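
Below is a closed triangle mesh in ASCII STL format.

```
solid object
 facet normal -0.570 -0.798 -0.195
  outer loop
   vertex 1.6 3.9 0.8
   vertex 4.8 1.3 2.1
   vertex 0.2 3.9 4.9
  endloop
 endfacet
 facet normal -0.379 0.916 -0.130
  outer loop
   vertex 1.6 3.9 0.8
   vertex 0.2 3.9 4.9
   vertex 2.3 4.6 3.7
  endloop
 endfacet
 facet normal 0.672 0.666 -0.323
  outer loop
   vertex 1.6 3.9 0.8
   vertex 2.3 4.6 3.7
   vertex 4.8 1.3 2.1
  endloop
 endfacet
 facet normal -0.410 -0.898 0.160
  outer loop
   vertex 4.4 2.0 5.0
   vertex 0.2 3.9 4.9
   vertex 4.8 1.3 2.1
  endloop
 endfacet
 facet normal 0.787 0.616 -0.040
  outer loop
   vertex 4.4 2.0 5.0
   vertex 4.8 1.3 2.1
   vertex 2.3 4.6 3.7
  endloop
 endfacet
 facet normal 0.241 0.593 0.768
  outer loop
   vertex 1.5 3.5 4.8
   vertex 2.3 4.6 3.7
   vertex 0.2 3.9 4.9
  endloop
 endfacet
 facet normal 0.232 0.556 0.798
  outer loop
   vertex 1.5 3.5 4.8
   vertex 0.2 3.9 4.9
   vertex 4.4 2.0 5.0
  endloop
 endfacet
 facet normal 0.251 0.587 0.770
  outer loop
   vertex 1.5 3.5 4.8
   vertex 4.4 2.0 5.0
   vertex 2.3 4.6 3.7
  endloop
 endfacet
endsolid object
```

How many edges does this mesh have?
12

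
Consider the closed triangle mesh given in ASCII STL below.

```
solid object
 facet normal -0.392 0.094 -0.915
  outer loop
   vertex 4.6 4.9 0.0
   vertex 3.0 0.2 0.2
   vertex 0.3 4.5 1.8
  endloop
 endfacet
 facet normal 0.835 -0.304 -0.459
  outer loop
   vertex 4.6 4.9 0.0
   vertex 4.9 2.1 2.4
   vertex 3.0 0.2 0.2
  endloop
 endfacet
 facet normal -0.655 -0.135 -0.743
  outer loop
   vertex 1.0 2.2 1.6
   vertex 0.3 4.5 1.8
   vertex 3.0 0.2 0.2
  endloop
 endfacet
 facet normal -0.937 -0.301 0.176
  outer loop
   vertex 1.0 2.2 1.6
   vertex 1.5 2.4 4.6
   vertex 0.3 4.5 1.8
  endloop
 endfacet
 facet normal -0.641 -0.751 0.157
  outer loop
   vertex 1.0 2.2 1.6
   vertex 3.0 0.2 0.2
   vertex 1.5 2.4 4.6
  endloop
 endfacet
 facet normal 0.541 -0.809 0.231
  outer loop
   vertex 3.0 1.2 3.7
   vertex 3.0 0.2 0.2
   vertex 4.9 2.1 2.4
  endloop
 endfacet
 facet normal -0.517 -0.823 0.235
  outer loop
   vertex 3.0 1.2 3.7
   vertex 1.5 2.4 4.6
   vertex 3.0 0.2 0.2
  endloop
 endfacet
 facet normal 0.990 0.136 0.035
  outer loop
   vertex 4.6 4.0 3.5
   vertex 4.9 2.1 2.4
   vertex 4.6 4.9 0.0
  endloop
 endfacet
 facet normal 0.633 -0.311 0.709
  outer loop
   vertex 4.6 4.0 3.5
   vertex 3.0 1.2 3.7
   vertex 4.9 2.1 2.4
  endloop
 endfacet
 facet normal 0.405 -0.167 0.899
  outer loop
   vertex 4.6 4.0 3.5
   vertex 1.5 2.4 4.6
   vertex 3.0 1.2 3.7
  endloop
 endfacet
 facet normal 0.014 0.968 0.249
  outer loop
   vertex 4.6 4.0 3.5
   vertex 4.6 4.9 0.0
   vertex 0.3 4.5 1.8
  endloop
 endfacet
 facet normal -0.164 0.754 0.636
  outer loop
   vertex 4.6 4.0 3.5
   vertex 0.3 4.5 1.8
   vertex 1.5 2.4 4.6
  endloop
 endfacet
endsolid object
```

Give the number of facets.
12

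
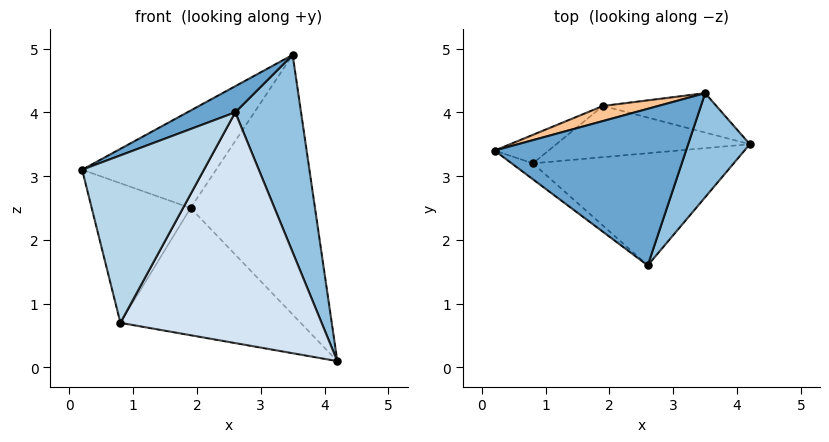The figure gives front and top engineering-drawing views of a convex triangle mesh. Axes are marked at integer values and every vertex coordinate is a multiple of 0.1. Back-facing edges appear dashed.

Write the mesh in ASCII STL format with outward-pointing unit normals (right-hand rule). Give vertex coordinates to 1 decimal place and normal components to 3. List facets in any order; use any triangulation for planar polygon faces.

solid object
 facet normal -0.442 -0.147 0.885
  outer loop
   vertex 3.5 4.3 4.9
   vertex 0.2 3.4 3.1
   vertex 2.6 1.6 4.0
  endloop
 endfacet
 facet normal 0.909 -0.368 0.194
  outer loop
   vertex 3.5 4.3 4.9
   vertex 2.6 1.6 4.0
   vertex 4.2 3.5 0.1
  endloop
 endfacet
 facet normal -0.580 -0.811 -0.077
  outer loop
   vertex 0.8 3.2 0.7
   vertex 2.6 1.6 4.0
   vertex 0.2 3.4 3.1
  endloop
 endfacet
 facet normal 0.002 -0.899 -0.437
  outer loop
   vertex 0.8 3.2 0.7
   vertex 4.2 3.5 0.1
   vertex 2.6 1.6 4.0
  endloop
 endfacet
 facet normal 0.101 0.984 -0.149
  outer loop
   vertex 1.9 4.1 2.5
   vertex 3.5 4.3 4.9
   vertex 4.2 3.5 0.1
  endloop
 endfacet
 facet normal -0.146 0.918 -0.370
  outer loop
   vertex 1.9 4.1 2.5
   vertex 4.2 3.5 0.1
   vertex 0.8 3.2 0.7
  endloop
 endfacet
 facet normal -0.333 0.932 0.144
  outer loop
   vertex 1.9 4.1 2.5
   vertex 0.2 3.4 3.1
   vertex 3.5 4.3 4.9
  endloop
 endfacet
 facet normal -0.428 0.885 -0.181
  outer loop
   vertex 1.9 4.1 2.5
   vertex 0.8 3.2 0.7
   vertex 0.2 3.4 3.1
  endloop
 endfacet
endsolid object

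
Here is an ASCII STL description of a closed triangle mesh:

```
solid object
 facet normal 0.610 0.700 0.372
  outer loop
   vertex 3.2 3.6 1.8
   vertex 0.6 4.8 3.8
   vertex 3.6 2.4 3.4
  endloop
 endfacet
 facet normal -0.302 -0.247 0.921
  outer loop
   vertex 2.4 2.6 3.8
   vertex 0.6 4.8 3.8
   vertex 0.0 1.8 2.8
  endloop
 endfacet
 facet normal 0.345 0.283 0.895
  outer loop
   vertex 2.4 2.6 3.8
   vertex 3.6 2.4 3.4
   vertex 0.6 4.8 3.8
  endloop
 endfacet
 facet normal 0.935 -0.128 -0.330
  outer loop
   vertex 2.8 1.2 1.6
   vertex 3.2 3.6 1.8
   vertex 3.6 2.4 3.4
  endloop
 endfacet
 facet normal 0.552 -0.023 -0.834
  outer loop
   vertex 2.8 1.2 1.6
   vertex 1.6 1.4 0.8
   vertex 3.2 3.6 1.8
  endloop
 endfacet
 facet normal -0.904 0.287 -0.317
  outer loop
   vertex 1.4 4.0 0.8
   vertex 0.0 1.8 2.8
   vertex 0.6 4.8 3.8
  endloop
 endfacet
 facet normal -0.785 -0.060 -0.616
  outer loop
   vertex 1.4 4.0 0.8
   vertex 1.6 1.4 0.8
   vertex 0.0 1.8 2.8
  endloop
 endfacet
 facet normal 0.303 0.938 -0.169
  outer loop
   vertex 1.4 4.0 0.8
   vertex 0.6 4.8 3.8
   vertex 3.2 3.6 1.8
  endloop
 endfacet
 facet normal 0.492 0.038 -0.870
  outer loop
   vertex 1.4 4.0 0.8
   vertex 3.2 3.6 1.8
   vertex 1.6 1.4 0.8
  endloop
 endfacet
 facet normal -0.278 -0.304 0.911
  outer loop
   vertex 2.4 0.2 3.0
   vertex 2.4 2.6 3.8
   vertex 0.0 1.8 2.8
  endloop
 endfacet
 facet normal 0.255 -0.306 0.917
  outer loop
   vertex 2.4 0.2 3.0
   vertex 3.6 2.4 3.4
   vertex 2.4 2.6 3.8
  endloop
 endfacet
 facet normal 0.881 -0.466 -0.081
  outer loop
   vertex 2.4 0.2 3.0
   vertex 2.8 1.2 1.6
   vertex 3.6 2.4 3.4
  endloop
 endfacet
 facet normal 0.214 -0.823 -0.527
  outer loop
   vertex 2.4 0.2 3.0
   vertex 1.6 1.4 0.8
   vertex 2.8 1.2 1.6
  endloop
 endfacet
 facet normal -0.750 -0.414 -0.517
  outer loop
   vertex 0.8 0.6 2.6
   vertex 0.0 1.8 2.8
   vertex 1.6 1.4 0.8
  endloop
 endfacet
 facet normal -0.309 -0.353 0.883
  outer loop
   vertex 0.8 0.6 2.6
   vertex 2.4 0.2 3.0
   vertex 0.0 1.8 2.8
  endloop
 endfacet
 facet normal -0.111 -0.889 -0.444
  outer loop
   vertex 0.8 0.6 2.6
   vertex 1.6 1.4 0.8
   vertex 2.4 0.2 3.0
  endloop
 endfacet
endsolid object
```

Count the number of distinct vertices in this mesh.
10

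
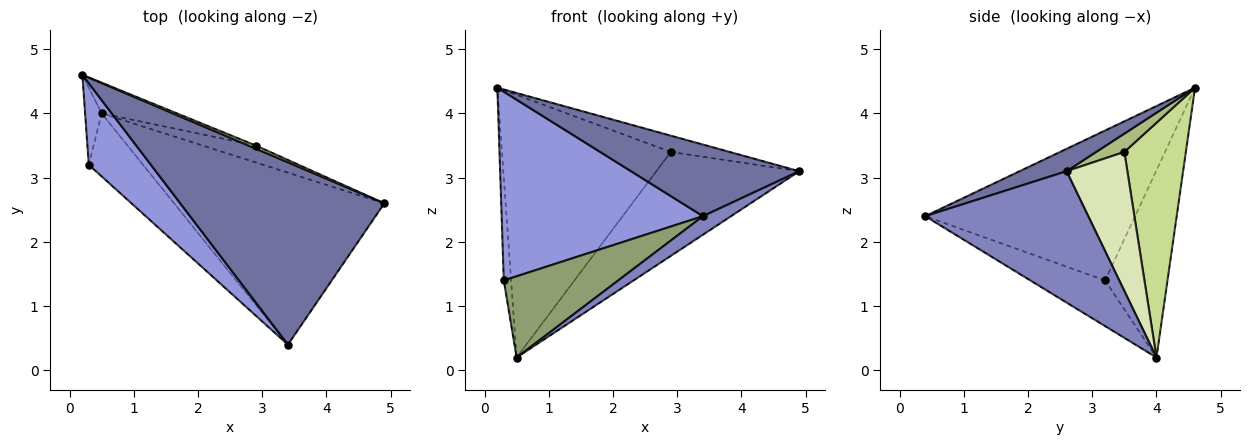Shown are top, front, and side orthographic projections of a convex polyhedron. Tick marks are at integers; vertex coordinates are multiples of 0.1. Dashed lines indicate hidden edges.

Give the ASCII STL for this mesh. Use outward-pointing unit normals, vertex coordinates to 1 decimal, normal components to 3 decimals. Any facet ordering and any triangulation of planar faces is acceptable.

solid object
 facet normal 0.101 -0.364 0.926
  outer loop
   vertex 3.4 0.4 2.4
   vertex 4.9 2.6 3.1
   vertex 0.2 4.6 4.4
  endloop
 endfacet
 facet normal 0.528 -0.091 -0.845
  outer loop
   vertex 0.5 4.0 0.2
   vertex 4.9 2.6 3.1
   vertex 3.4 0.4 2.4
  endloop
 endfacet
 facet normal -0.691 -0.663 0.286
  outer loop
   vertex 0.3 3.2 1.4
   vertex 3.4 0.4 2.4
   vertex 0.2 4.6 4.4
  endloop
 endfacet
 facet normal -0.989 0.116 -0.087
  outer loop
   vertex 0.3 3.2 1.4
   vertex 0.2 4.6 4.4
   vertex 0.5 4.0 0.2
  endloop
 endfacet
 facet normal -0.459 -0.702 -0.545
  outer loop
   vertex 0.3 3.2 1.4
   vertex 0.5 4.0 0.2
   vertex 3.4 0.4 2.4
  endloop
 endfacet
 facet normal 0.426 0.888 0.172
  outer loop
   vertex 2.9 3.5 3.4
   vertex 0.2 4.6 4.4
   vertex 4.9 2.6 3.1
  endloop
 endfacet
 facet normal 0.340 0.934 -0.109
  outer loop
   vertex 2.9 3.5 3.4
   vertex 0.5 4.0 0.2
   vertex 0.2 4.6 4.4
  endloop
 endfacet
 facet normal 0.387 0.910 -0.148
  outer loop
   vertex 2.9 3.5 3.4
   vertex 4.9 2.6 3.1
   vertex 0.5 4.0 0.2
  endloop
 endfacet
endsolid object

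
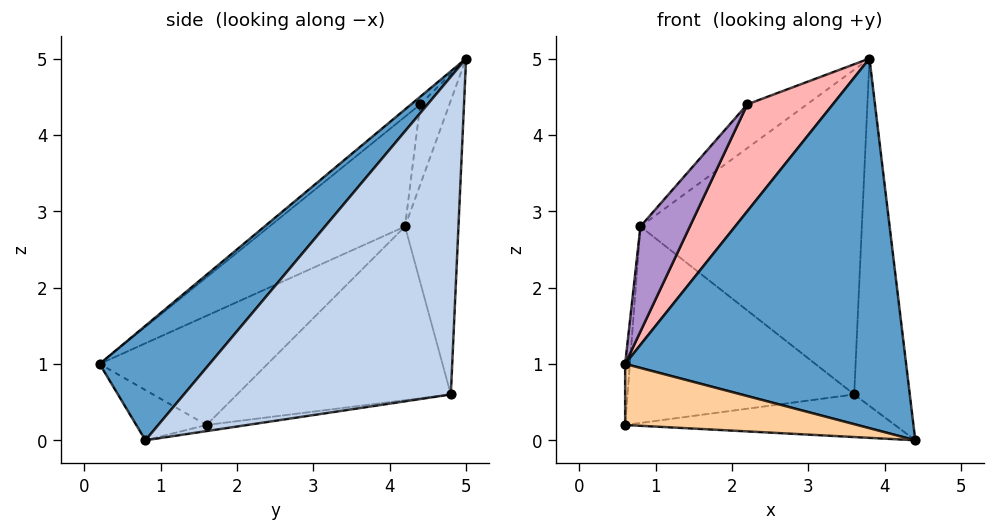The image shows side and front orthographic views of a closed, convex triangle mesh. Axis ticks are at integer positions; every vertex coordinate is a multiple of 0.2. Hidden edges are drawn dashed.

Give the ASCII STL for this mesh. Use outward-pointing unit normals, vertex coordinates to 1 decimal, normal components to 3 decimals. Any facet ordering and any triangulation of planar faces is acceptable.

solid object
 facet normal 0.281 -0.718 0.637
  outer loop
   vertex 3.8 5.0 5.0
   vertex 0.6 0.2 1.0
   vertex 4.4 0.8 0.0
  endloop
 endfacet
 facet normal 0.978 0.204 -0.054
  outer loop
   vertex 3.6 4.8 0.6
   vertex 3.8 5.0 5.0
   vertex 4.4 0.8 0.0
  endloop
 endfacet
 facet normal -0.235 0.972 -0.034
  outer loop
   vertex 0.8 4.2 2.8
   vertex 3.8 5.0 5.0
   vertex 3.6 4.8 0.6
  endloop
 endfacet
 facet normal -0.148 -0.491 -0.859
  outer loop
   vertex 0.6 1.6 0.2
   vertex 4.4 0.8 0.0
   vertex 0.6 0.2 1.0
  endloop
 endfacet
 facet normal -0.022 0.144 -0.989
  outer loop
   vertex 0.6 1.6 0.2
   vertex 3.6 4.8 0.6
   vertex 4.4 0.8 0.0
  endloop
 endfacet
 facet normal -0.998 0.028 0.049
  outer loop
   vertex 0.6 1.6 0.2
   vertex 0.6 0.2 1.0
   vertex 0.8 4.2 2.8
  endloop
 endfacet
 facet normal -0.569 0.603 -0.559
  outer loop
   vertex 0.6 1.6 0.2
   vertex 0.8 4.2 2.8
   vertex 3.6 4.8 0.6
  endloop
 endfacet
 facet normal -0.066 -0.613 0.788
  outer loop
   vertex 2.2 4.4 4.4
   vertex 0.6 0.2 1.0
   vertex 3.8 5.0 5.0
  endloop
 endfacet
 facet normal -0.711 -0.259 0.654
  outer loop
   vertex 2.2 4.4 4.4
   vertex 0.8 4.2 2.8
   vertex 0.6 0.2 1.0
  endloop
 endfacet
 facet normal -0.423 0.867 0.262
  outer loop
   vertex 2.2 4.4 4.4
   vertex 3.8 5.0 5.0
   vertex 0.8 4.2 2.8
  endloop
 endfacet
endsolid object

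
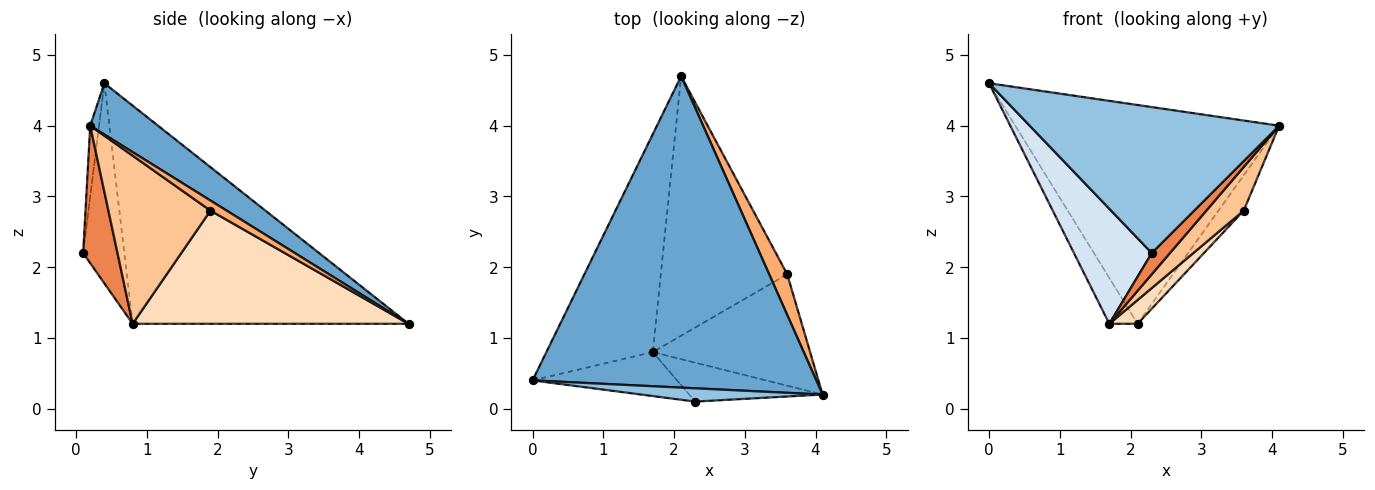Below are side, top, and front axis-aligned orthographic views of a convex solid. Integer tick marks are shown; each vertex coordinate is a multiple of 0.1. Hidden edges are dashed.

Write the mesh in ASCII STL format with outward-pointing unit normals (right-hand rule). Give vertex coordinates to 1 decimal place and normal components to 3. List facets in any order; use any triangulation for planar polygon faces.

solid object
 facet normal 0.146 0.569 0.809
  outer loop
   vertex 2.1 4.7 1.2
   vertex 0.0 0.4 4.6
   vertex 4.1 0.2 4.0
  endloop
 endfacet
 facet normal -0.035 -0.995 0.091
  outer loop
   vertex 2.3 0.1 2.2
   vertex 4.1 0.2 4.0
   vertex 0.0 0.4 4.6
  endloop
 endfacet
 facet normal -0.895 0.092 -0.437
  outer loop
   vertex 1.7 0.8 1.2
   vertex 0.0 0.4 4.6
   vertex 2.1 4.7 1.2
  endloop
 endfacet
 facet normal -0.443 -0.837 -0.320
  outer loop
   vertex 1.7 0.8 1.2
   vertex 2.3 0.1 2.2
   vertex 0.0 0.4 4.6
  endloop
 endfacet
 facet normal 0.671 -0.355 -0.651
  outer loop
   vertex 1.7 0.8 1.2
   vertex 4.1 0.2 4.0
   vertex 2.3 0.1 2.2
  endloop
 endfacet
 facet normal 0.387 0.605 0.696
  outer loop
   vertex 3.6 1.9 2.8
   vertex 2.1 4.7 1.2
   vertex 4.1 0.2 4.0
  endloop
 endfacet
 facet normal 0.705 -0.258 -0.660
  outer loop
   vertex 3.6 1.9 2.8
   vertex 4.1 0.2 4.0
   vertex 1.7 0.8 1.2
  endloop
 endfacet
 facet normal 0.665 -0.068 -0.743
  outer loop
   vertex 3.6 1.9 2.8
   vertex 1.7 0.8 1.2
   vertex 2.1 4.7 1.2
  endloop
 endfacet
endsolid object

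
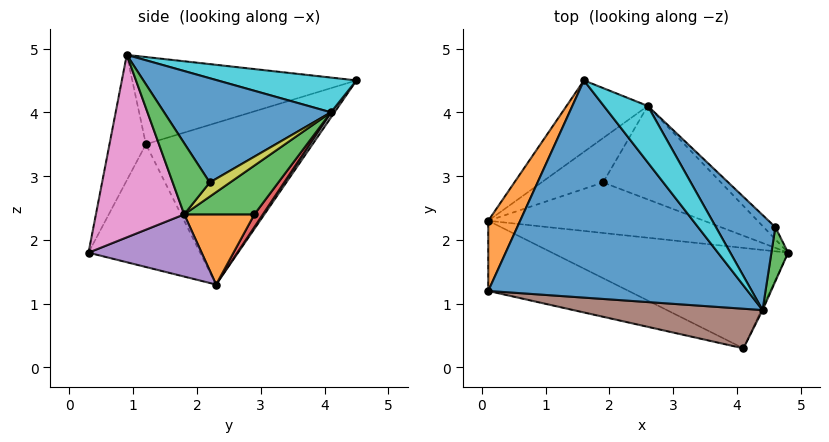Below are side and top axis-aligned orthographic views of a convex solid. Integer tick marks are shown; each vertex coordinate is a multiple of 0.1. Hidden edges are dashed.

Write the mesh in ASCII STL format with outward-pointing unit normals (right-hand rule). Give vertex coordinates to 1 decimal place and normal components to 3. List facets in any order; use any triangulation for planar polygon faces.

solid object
 facet normal -0.315 -0.141 0.938
  outer loop
   vertex 4.4 0.9 4.9
   vertex 1.6 4.5 4.5
   vertex 0.1 1.2 3.5
  endloop
 endfacet
 facet normal -0.915 0.361 0.181
  outer loop
   vertex 0.1 2.3 1.3
   vertex 0.1 1.2 3.5
   vertex 1.6 4.5 4.5
  endloop
 endfacet
 facet normal 0.954 0.197 0.224
  outer loop
   vertex 4.6 2.2 2.9
   vertex 4.4 0.9 4.9
   vertex 4.8 1.8 2.4
  endloop
 endfacet
 facet normal -0.364 -0.833 -0.416
  outer loop
   vertex 4.1 0.3 1.8
   vertex 0.1 1.2 3.5
   vertex 0.1 2.3 1.3
  endloop
 endfacet
 facet normal 0.246 0.259 -0.934
  outer loop
   vertex 4.1 0.3 1.8
   vertex 0.1 2.3 1.3
   vertex 4.8 1.8 2.4
  endloop
 endfacet
 facet normal -0.133 -0.971 0.201
  outer loop
   vertex 4.1 0.3 1.8
   vertex 4.4 0.9 4.9
   vertex 0.1 1.2 3.5
  endloop
 endfacet
 facet normal 0.907 -0.421 -0.006
  outer loop
   vertex 4.1 0.3 1.8
   vertex 4.8 1.8 2.4
   vertex 4.4 0.9 4.9
  endloop
 endfacet
 facet normal 0.037 0.815 -0.578
  outer loop
   vertex 2.6 4.1 4.0
   vertex 0.1 2.3 1.3
   vertex 1.6 4.5 4.5
  endloop
 endfacet
 facet normal 0.499 0.763 -0.411
  outer loop
   vertex 2.6 4.1 4.0
   vertex 4.6 2.2 2.9
   vertex 4.8 1.8 2.4
  endloop
 endfacet
 facet normal 0.539 0.495 0.682
  outer loop
   vertex 2.6 4.1 4.0
   vertex 1.6 4.5 4.5
   vertex 4.4 0.9 4.9
  endloop
 endfacet
 facet normal 0.736 0.532 0.419
  outer loop
   vertex 2.6 4.1 4.0
   vertex 4.4 0.9 4.9
   vertex 4.6 2.2 2.9
  endloop
 endfacet
 facet normal 0.240 0.632 -0.737
  outer loop
   vertex 1.9 2.9 2.4
   vertex 4.8 1.8 2.4
   vertex 0.1 2.3 1.3
  endloop
 endfacet
 facet normal 0.269 0.710 -0.650
  outer loop
   vertex 1.9 2.9 2.4
   vertex 2.6 4.1 4.0
   vertex 4.8 1.8 2.4
  endloop
 endfacet
 facet normal 0.131 0.765 -0.631
  outer loop
   vertex 1.9 2.9 2.4
   vertex 0.1 2.3 1.3
   vertex 2.6 4.1 4.0
  endloop
 endfacet
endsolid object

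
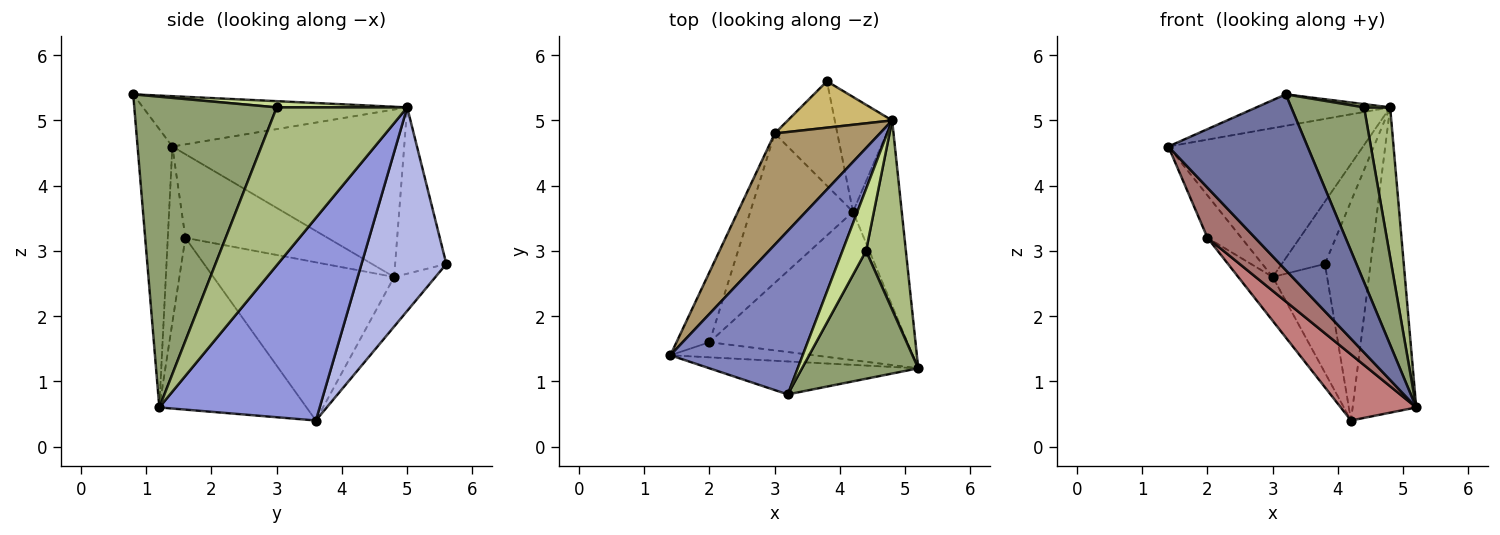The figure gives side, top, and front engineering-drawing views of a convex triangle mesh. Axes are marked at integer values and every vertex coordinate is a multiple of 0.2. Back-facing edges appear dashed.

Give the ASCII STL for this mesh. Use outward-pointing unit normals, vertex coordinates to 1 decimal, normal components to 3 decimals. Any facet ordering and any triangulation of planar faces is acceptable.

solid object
 facet normal -0.239 -0.954 -0.179
  outer loop
   vertex 3.2 0.8 5.4
   vertex 1.4 1.4 4.6
   vertex 5.2 1.2 0.6
  endloop
 endfacet
 facet normal -0.350 0.177 0.920
  outer loop
   vertex 4.8 5.0 5.2
   vertex 1.4 1.4 4.6
   vertex 3.2 0.8 5.4
  endloop
 endfacet
 facet normal 0.907 0.360 -0.218
  outer loop
   vertex 4.2 3.6 0.4
   vertex 4.8 5.0 5.2
   vertex 5.2 1.2 0.6
  endloop
 endfacet
 facet normal 0.855 0.460 -0.241
  outer loop
   vertex 4.2 3.6 0.4
   vertex 3.8 5.6 2.8
   vertex 4.8 5.0 5.2
  endloop
 endfacet
 facet normal 0.845 -0.432 0.316
  outer loop
   vertex 4.4 3.0 5.2
   vertex 3.2 0.8 5.4
   vertex 5.2 1.2 0.6
  endloop
 endfacet
 facet normal 0.952 -0.190 0.240
  outer loop
   vertex 4.4 3.0 5.2
   vertex 5.2 1.2 0.6
   vertex 4.8 5.0 5.2
  endloop
 endfacet
 facet normal 0.254 -0.051 0.966
  outer loop
   vertex 4.4 3.0 5.2
   vertex 4.8 5.0 5.2
   vertex 3.2 0.8 5.4
  endloop
 endfacet
 facet normal -0.481 0.633 -0.607
  outer loop
   vertex 3.0 4.8 2.6
   vertex 3.8 5.6 2.8
   vertex 4.2 3.6 0.4
  endloop
 endfacet
 facet normal -0.690 0.580 0.433
  outer loop
   vertex 3.0 4.8 2.6
   vertex 1.4 1.4 4.6
   vertex 4.8 5.0 5.2
  endloop
 endfacet
 facet normal -0.689 0.581 0.433
  outer loop
   vertex 3.0 4.8 2.6
   vertex 4.8 5.0 5.2
   vertex 3.8 5.6 2.8
  endloop
 endfacet
 facet normal -0.908 0.217 -0.358
  outer loop
   vertex 2.0 1.6 3.2
   vertex 1.4 1.4 4.6
   vertex 3.0 4.8 2.6
  endloop
 endfacet
 facet normal -0.828 0.158 -0.538
  outer loop
   vertex 2.0 1.6 3.2
   vertex 3.0 4.8 2.6
   vertex 4.2 3.6 0.4
  endloop
 endfacet
 facet normal -0.334 -0.903 -0.272
  outer loop
   vertex 2.0 1.6 3.2
   vertex 5.2 1.2 0.6
   vertex 1.4 1.4 4.6
  endloop
 endfacet
 facet normal -0.621 -0.319 -0.716
  outer loop
   vertex 2.0 1.6 3.2
   vertex 4.2 3.6 0.4
   vertex 5.2 1.2 0.6
  endloop
 endfacet
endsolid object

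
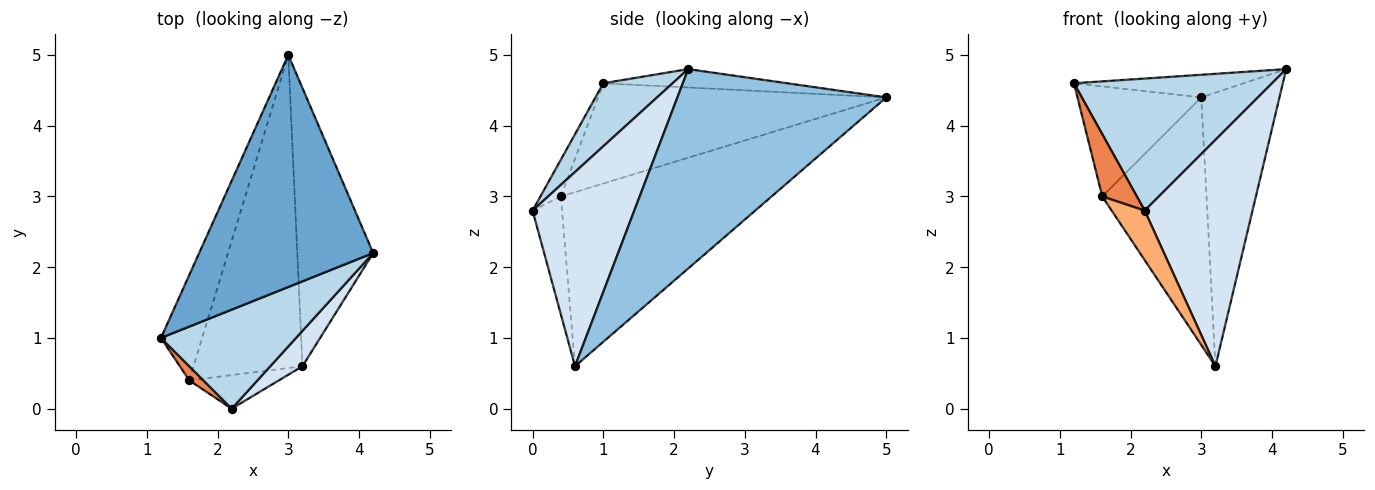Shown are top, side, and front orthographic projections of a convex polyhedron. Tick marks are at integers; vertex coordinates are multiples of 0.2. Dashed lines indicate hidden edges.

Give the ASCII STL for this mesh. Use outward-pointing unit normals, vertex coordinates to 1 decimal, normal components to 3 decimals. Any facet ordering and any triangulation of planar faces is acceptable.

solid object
 facet normal -0.105 0.097 0.990
  outer loop
   vertex 3.0 5.0 4.4
   vertex 1.2 1.0 4.6
   vertex 4.2 2.2 4.8
  endloop
 endfacet
 facet normal 0.882 0.330 -0.336
  outer loop
   vertex 3.2 0.6 0.6
   vertex 3.0 5.0 4.4
   vertex 4.2 2.2 4.8
  endloop
 endfacet
 facet normal 0.270 -0.770 0.578
  outer loop
   vertex 2.2 0.0 2.8
   vertex 4.2 2.2 4.8
   vertex 1.2 1.0 4.6
  endloop
 endfacet
 facet normal 0.682 -0.723 0.113
  outer loop
   vertex 2.2 0.0 2.8
   vertex 3.2 0.6 0.6
   vertex 4.2 2.2 4.8
  endloop
 endfacet
 facet normal -0.499 -0.845 0.192
  outer loop
   vertex 1.6 0.4 3.0
   vertex 2.2 0.0 2.8
   vertex 1.2 1.0 4.6
  endloop
 endfacet
 facet normal -0.594 -0.666 -0.452
  outer loop
   vertex 1.6 0.4 3.0
   vertex 3.2 0.6 0.6
   vertex 2.2 0.0 2.8
  endloop
 endfacet
 facet normal -0.860 0.369 -0.353
  outer loop
   vertex 1.6 0.4 3.0
   vertex 1.2 1.0 4.6
   vertex 3.0 5.0 4.4
  endloop
 endfacet
 facet normal -0.782 0.387 -0.489
  outer loop
   vertex 1.6 0.4 3.0
   vertex 3.0 5.0 4.4
   vertex 3.2 0.6 0.6
  endloop
 endfacet
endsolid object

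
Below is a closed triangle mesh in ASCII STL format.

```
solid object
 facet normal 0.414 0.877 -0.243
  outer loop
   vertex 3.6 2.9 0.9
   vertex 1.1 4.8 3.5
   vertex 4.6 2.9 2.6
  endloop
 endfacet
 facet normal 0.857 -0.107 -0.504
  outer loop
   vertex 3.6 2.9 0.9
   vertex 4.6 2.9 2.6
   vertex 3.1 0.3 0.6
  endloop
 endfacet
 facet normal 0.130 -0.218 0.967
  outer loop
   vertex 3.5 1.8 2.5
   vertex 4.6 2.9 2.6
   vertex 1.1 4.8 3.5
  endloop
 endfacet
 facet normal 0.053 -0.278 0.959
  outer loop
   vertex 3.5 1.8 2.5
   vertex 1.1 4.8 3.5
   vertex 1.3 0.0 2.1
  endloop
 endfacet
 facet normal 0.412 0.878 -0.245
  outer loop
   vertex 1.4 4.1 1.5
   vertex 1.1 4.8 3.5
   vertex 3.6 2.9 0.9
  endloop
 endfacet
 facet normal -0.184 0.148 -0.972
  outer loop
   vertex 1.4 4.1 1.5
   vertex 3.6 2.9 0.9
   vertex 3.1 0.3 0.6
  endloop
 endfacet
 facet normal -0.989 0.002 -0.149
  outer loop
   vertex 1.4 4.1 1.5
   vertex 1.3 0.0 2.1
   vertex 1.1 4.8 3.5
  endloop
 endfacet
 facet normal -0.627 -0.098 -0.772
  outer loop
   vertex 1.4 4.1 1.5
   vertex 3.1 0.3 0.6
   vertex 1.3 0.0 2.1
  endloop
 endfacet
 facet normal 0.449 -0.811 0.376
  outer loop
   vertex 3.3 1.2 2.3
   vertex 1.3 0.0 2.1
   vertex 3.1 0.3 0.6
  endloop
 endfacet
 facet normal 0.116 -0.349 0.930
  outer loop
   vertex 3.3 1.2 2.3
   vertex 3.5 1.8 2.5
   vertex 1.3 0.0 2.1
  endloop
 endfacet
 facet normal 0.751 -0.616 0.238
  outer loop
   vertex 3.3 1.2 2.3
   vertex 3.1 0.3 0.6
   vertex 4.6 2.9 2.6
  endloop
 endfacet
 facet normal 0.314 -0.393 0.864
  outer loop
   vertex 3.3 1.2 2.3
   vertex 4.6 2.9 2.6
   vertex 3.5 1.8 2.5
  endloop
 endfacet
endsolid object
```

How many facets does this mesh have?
12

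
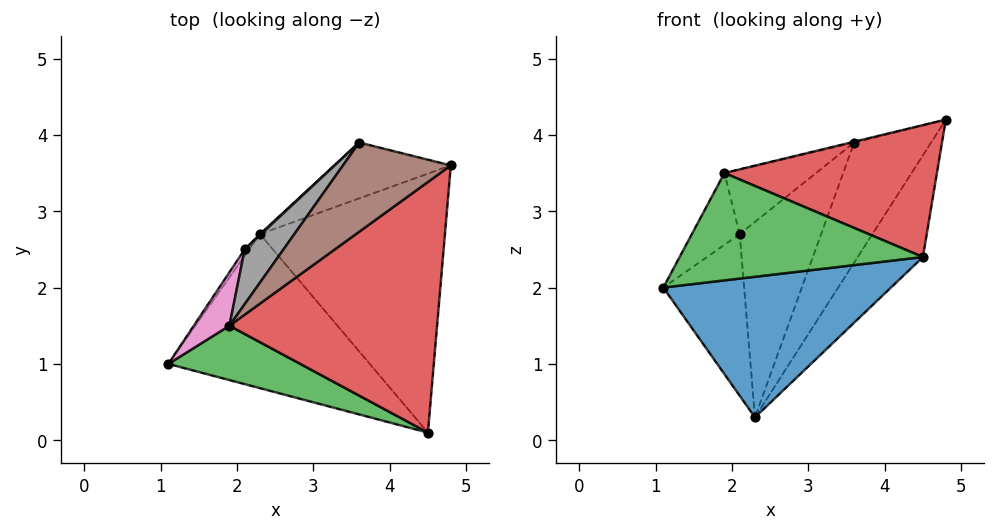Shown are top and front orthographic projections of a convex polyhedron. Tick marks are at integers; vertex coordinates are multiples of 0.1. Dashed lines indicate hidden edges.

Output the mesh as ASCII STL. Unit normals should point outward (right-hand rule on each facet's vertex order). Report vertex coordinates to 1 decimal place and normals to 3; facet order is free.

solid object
 facet normal -0.091 -0.671 -0.736
  outer loop
   vertex 2.3 2.7 0.3
   vertex 4.5 0.1 2.4
   vertex 1.1 1.0 2.0
  endloop
 endfacet
 facet normal 0.797 0.221 -0.562
  outer loop
   vertex 2.3 2.7 0.3
   vertex 4.8 3.6 4.2
   vertex 4.5 0.1 2.4
  endloop
 endfacet
 facet normal -0.278 -0.857 0.434
  outer loop
   vertex 1.9 1.5 3.5
   vertex 1.1 1.0 2.0
   vertex 4.5 0.1 2.4
  endloop
 endfacet
 facet normal 0.123 -0.462 0.878
  outer loop
   vertex 1.9 1.5 3.5
   vertex 4.5 0.1 2.4
   vertex 4.8 3.6 4.2
  endloop
 endfacet
 facet normal 0.315 0.860 -0.401
  outer loop
   vertex 3.6 3.9 3.9
   vertex 4.8 3.6 4.2
   vertex 2.3 2.7 0.3
  endloop
 endfacet
 facet normal -0.241 0.009 0.971
  outer loop
   vertex 3.6 3.9 3.9
   vertex 1.9 1.5 3.5
   vertex 4.8 3.6 4.2
  endloop
 endfacet
 facet normal -0.851 0.421 0.314
  outer loop
   vertex 2.1 2.5 2.7
   vertex 1.1 1.0 2.0
   vertex 1.9 1.5 3.5
  endloop
 endfacet
 facet normal -0.776 0.481 0.408
  outer loop
   vertex 2.1 2.5 2.7
   vertex 1.9 1.5 3.5
   vertex 3.6 3.9 3.9
  endloop
 endfacet
 facet normal -0.827 0.562 -0.022
  outer loop
   vertex 2.1 2.5 2.7
   vertex 2.3 2.7 0.3
   vertex 1.1 1.0 2.0
  endloop
 endfacet
 facet normal -0.684 0.730 0.004
  outer loop
   vertex 2.1 2.5 2.7
   vertex 3.6 3.9 3.9
   vertex 2.3 2.7 0.3
  endloop
 endfacet
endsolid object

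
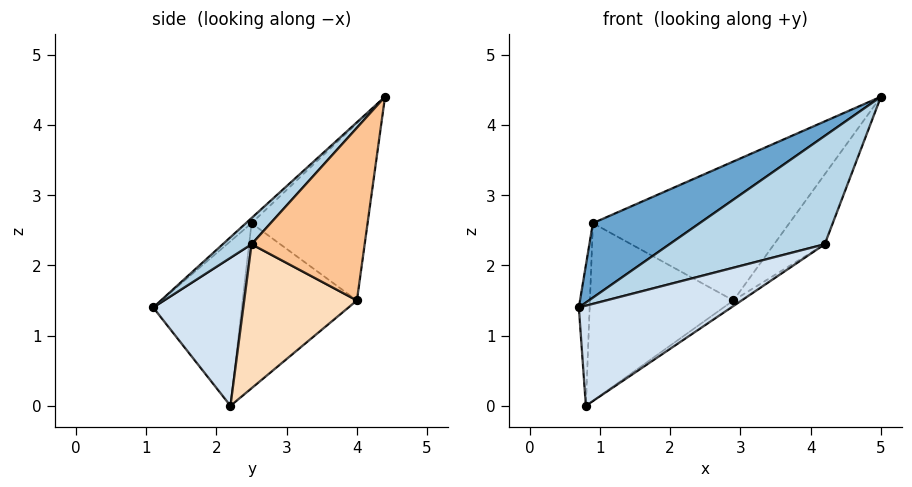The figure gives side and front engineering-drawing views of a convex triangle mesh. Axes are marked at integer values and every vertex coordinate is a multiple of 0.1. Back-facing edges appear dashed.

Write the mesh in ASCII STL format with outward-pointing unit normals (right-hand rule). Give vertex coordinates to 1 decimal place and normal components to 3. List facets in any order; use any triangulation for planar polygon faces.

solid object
 facet normal -0.034 -0.648 0.761
  outer loop
   vertex 0.9 2.5 2.6
   vertex 0.7 1.1 1.4
   vertex 5.0 4.4 4.4
  endloop
 endfacet
 facet normal -0.992 0.121 0.024
  outer loop
   vertex 0.9 2.5 2.6
   vertex 0.8 2.2 0.0
   vertex 0.7 1.1 1.4
  endloop
 endfacet
 facet normal 0.141 -0.760 0.634
  outer loop
   vertex 4.2 2.5 2.3
   vertex 5.0 4.4 4.4
   vertex 0.7 1.1 1.4
  endloop
 endfacet
 facet normal 0.429 -0.725 -0.539
  outer loop
   vertex 4.2 2.5 2.3
   vertex 0.7 1.1 1.4
   vertex 0.8 2.2 0.0
  endloop
 endfacet
 facet normal -0.493 0.835 0.242
  outer loop
   vertex 2.9 4.0 1.5
   vertex 0.9 2.5 2.6
   vertex 5.0 4.4 4.4
  endloop
 endfacet
 facet normal -0.622 0.780 -0.066
  outer loop
   vertex 2.9 4.0 1.5
   vertex 0.8 2.2 0.0
   vertex 0.9 2.5 2.6
  endloop
 endfacet
 facet normal 0.742 0.332 -0.583
  outer loop
   vertex 2.9 4.0 1.5
   vertex 5.0 4.4 4.4
   vertex 4.2 2.5 2.3
  endloop
 endfacet
 facet normal 0.557 0.041 -0.829
  outer loop
   vertex 2.9 4.0 1.5
   vertex 4.2 2.5 2.3
   vertex 0.8 2.2 0.0
  endloop
 endfacet
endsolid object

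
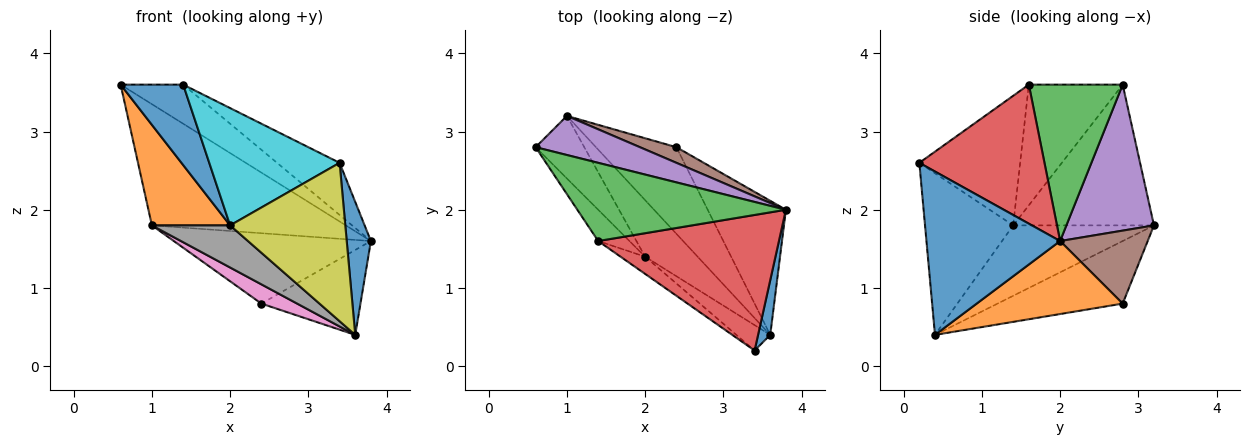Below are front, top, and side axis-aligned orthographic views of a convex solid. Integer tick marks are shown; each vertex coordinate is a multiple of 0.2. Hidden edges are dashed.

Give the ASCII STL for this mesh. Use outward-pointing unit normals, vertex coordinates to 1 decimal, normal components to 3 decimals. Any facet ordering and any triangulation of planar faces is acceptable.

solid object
 facet normal 0.981 -0.177 0.073
  outer loop
   vertex 3.6 0.4 0.4
   vertex 3.8 2.0 1.6
   vertex 3.4 0.2 2.6
  endloop
 endfacet
 facet normal 0.619 0.420 -0.663
  outer loop
   vertex 2.4 2.8 0.8
   vertex 3.8 2.0 1.6
   vertex 3.6 0.4 0.4
  endloop
 endfacet
 facet normal 0.557 0.371 0.743
  outer loop
   vertex 1.4 1.6 3.6
   vertex 3.8 2.0 1.6
   vertex 0.6 2.8 3.6
  endloop
 endfacet
 facet normal 0.583 0.292 0.758
  outer loop
   vertex 1.4 1.6 3.6
   vertex 3.4 0.2 2.6
   vertex 3.8 2.0 1.6
  endloop
 endfacet
 facet normal 0.395 0.874 0.282
  outer loop
   vertex 1.0 3.2 1.8
   vertex 0.6 2.8 3.6
   vertex 3.8 2.0 1.6
  endloop
 endfacet
 facet normal 0.398 0.896 0.199
  outer loop
   vertex 1.0 3.2 1.8
   vertex 3.8 2.0 1.6
   vertex 2.4 2.8 0.8
  endloop
 endfacet
 facet normal -0.605 -0.173 -0.777
  outer loop
   vertex 1.0 3.2 1.8
   vertex 2.4 2.8 0.8
   vertex 3.6 0.4 0.4
  endloop
 endfacet
 facet normal -0.732 -0.407 -0.546
  outer loop
   vertex 2.0 1.4 1.8
   vertex 1.0 3.2 1.8
   vertex 3.6 0.4 0.4
  endloop
 endfacet
 facet normal -0.603 -0.788 -0.126
  outer loop
   vertex 2.0 1.4 1.8
   vertex 3.6 0.4 0.4
   vertex 3.4 0.2 2.6
  endloop
 endfacet
 facet normal -0.608 -0.786 -0.115
  outer loop
   vertex 2.0 1.4 1.8
   vertex 3.4 0.2 2.6
   vertex 1.4 1.6 3.6
  endloop
 endfacet
 facet normal -0.813 -0.542 -0.211
  outer loop
   vertex 2.0 1.4 1.8
   vertex 1.4 1.6 3.6
   vertex 0.6 2.8 3.6
  endloop
 endfacet
 facet normal -0.837 -0.465 -0.289
  outer loop
   vertex 2.0 1.4 1.8
   vertex 0.6 2.8 3.6
   vertex 1.0 3.2 1.8
  endloop
 endfacet
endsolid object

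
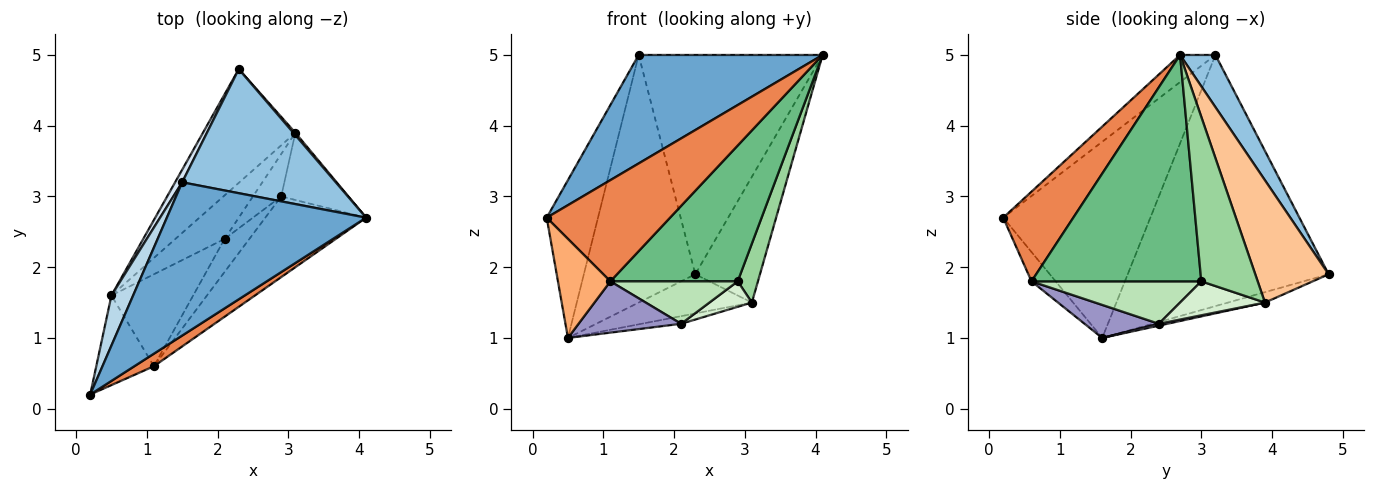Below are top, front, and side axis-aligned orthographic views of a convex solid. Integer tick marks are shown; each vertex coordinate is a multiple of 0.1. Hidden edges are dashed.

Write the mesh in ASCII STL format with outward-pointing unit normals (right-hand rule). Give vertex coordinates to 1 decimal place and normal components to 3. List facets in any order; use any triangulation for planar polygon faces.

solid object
 facet normal -0.110 -0.574 0.811
  outer loop
   vertex 1.5 3.2 5.0
   vertex 0.2 0.2 2.7
   vertex 4.1 2.7 5.0
  endloop
 endfacet
 facet normal 0.165 0.858 0.486
  outer loop
   vertex 1.5 3.2 5.0
   vertex 4.1 2.7 5.0
   vertex 2.3 4.8 1.9
  endloop
 endfacet
 facet normal -0.939 0.327 0.104
  outer loop
   vertex 1.5 3.2 5.0
   vertex 0.5 1.6 1.0
   vertex 0.2 0.2 2.7
  endloop
 endfacet
 facet normal -0.874 0.485 0.025
  outer loop
   vertex 1.5 3.2 5.0
   vertex 2.3 4.8 1.9
   vertex 0.5 1.6 1.0
  endloop
 endfacet
 facet normal 0.491 -0.865 0.107
  outer loop
   vertex 1.1 0.6 1.8
   vertex 4.1 2.7 5.0
   vertex 0.2 0.2 2.7
  endloop
 endfacet
 facet normal -0.323 -0.702 -0.635
  outer loop
   vertex 1.1 0.6 1.8
   vertex 0.2 0.2 2.7
   vertex 0.5 1.6 1.0
  endloop
 endfacet
 facet normal 0.750 0.661 0.012
  outer loop
   vertex 3.1 3.9 1.5
   vertex 2.3 4.8 1.9
   vertex 4.1 2.7 5.0
  endloop
 endfacet
 facet normal -0.106 0.324 -0.940
  outer loop
   vertex 3.1 3.9 1.5
   vertex 0.5 1.6 1.0
   vertex 2.3 4.8 1.9
  endloop
 endfacet
 facet normal 0.754 -0.565 -0.336
  outer loop
   vertex 2.9 3.0 1.8
   vertex 4.1 2.7 5.0
   vertex 1.1 0.6 1.8
  endloop
 endfacet
 facet normal 0.879 -0.315 -0.359
  outer loop
   vertex 2.9 3.0 1.8
   vertex 3.1 3.9 1.5
   vertex 4.1 2.7 5.0
  endloop
 endfacet
 facet normal 0.725 -0.544 -0.423
  outer loop
   vertex 2.1 2.4 1.2
   vertex 2.9 3.0 1.8
   vertex 1.1 0.6 1.8
  endloop
 endfacet
 facet normal 0.717 -0.359 -0.598
  outer loop
   vertex 2.1 2.4 1.2
   vertex 3.1 3.9 1.5
   vertex 2.9 3.0 1.8
  endloop
 endfacet
 facet normal 0.333 -0.459 -0.824
  outer loop
   vertex 2.1 2.4 1.2
   vertex 1.1 0.6 1.8
   vertex 0.5 1.6 1.0
  endloop
 endfacet
 facet normal 0.037 0.172 -0.984
  outer loop
   vertex 2.1 2.4 1.2
   vertex 0.5 1.6 1.0
   vertex 3.1 3.9 1.5
  endloop
 endfacet
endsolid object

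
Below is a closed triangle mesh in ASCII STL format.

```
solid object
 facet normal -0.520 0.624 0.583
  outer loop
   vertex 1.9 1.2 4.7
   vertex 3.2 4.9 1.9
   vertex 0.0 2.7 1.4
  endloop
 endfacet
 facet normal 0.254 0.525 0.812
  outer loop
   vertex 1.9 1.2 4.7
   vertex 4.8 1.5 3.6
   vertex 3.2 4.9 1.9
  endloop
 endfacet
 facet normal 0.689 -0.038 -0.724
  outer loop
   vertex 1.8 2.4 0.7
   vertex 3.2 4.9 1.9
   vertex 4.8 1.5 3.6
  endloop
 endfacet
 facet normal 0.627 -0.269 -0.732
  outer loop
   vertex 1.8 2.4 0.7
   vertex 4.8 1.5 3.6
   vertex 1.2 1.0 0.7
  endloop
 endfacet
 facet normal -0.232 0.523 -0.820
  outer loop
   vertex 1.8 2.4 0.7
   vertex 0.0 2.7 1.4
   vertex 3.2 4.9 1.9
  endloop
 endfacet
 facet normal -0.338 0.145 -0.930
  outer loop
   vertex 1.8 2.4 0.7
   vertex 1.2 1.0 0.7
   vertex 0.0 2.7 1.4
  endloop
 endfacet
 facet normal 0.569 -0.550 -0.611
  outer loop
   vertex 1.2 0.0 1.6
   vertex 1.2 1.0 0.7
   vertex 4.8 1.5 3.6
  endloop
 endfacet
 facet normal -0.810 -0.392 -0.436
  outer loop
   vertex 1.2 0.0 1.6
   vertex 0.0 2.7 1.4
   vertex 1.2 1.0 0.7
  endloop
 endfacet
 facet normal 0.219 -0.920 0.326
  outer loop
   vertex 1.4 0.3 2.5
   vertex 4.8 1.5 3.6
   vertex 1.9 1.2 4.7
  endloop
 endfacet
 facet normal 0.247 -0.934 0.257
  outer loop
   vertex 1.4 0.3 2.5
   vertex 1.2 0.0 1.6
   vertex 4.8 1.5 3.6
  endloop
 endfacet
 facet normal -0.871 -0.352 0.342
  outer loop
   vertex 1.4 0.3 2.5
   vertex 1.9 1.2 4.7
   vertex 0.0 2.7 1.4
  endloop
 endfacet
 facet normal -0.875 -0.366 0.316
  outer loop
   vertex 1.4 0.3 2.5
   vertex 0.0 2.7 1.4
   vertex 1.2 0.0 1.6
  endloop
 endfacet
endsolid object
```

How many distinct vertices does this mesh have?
8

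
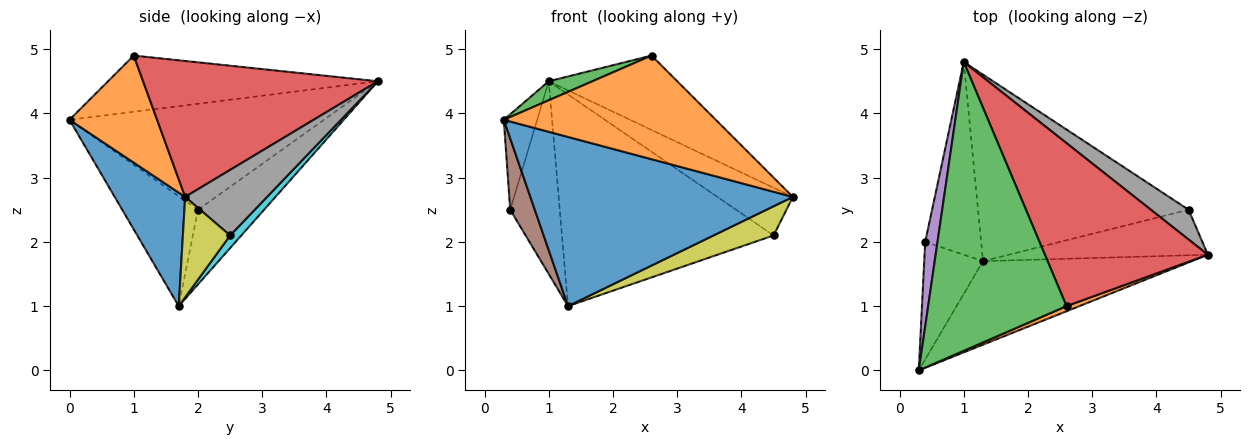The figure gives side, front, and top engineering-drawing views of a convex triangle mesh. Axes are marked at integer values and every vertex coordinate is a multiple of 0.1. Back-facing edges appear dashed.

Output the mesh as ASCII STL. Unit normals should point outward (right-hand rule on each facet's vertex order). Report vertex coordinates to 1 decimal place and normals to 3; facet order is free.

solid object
 facet normal 0.234 -0.872 -0.430
  outer loop
   vertex 1.3 1.7 1.0
   vertex 4.8 1.8 2.7
   vertex 0.3 0.0 3.9
  endloop
 endfacet
 facet normal 0.382 -0.923 0.046
  outer loop
   vertex 2.6 1.0 4.9
   vertex 0.3 0.0 3.9
   vertex 4.8 1.8 2.7
  endloop
 endfacet
 facet normal -0.376 -0.061 0.925
  outer loop
   vertex 2.6 1.0 4.9
   vertex 1.0 4.8 4.5
   vertex 0.3 0.0 3.9
  endloop
 endfacet
 facet normal 0.604 0.331 0.725
  outer loop
   vertex 2.6 1.0 4.9
   vertex 4.8 1.8 2.7
   vertex 1.0 4.8 4.5
  endloop
 endfacet
 facet normal -0.985 0.129 0.114
  outer loop
   vertex 0.4 2.0 2.5
   vertex 0.3 0.0 3.9
   vertex 1.0 4.8 4.5
  endloop
 endfacet
 facet normal -0.848 -0.275 -0.454
  outer loop
   vertex 0.4 2.0 2.5
   vertex 1.3 1.7 1.0
   vertex 0.3 0.0 3.9
  endloop
 endfacet
 facet normal -0.686 0.514 -0.514
  outer loop
   vertex 0.4 2.0 2.5
   vertex 1.0 4.8 4.5
   vertex 1.3 1.7 1.0
  endloop
 endfacet
 facet normal 0.677 0.624 0.390
  outer loop
   vertex 4.5 2.5 2.1
   vertex 1.0 4.8 4.5
   vertex 4.8 1.8 2.7
  endloop
 endfacet
 facet normal 0.391 -0.497 -0.775
  outer loop
   vertex 4.5 2.5 2.1
   vertex 4.8 1.8 2.7
   vertex 1.3 1.7 1.0
  endloop
 endfacet
 facet normal 0.040 0.750 -0.661
  outer loop
   vertex 4.5 2.5 2.1
   vertex 1.3 1.7 1.0
   vertex 1.0 4.8 4.5
  endloop
 endfacet
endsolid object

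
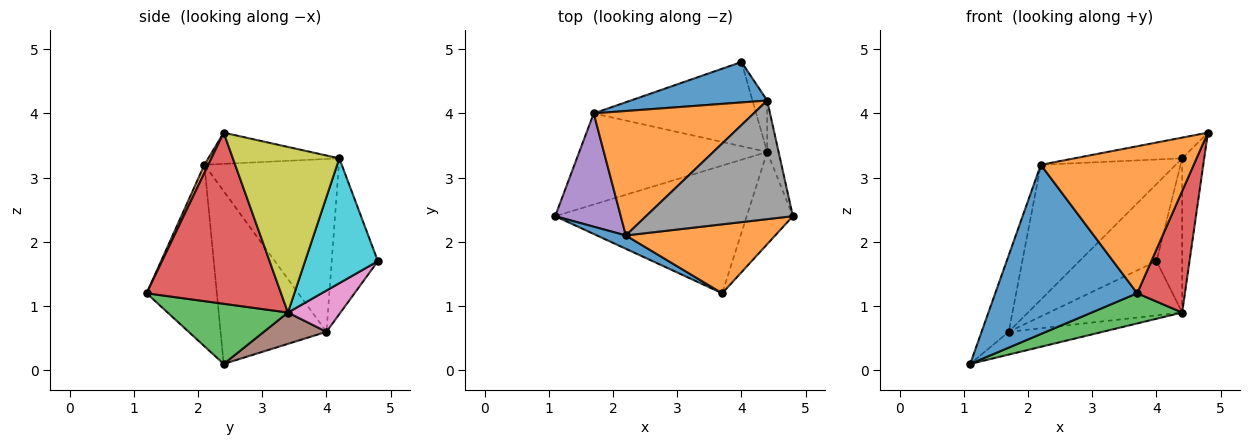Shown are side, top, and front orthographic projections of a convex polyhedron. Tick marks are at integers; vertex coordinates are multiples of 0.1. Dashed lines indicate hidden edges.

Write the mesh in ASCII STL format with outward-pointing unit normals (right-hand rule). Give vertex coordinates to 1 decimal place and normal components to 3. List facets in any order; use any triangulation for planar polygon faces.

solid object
 facet normal -0.442 -0.894 0.070
  outer loop
   vertex 2.2 2.1 3.2
   vertex 1.1 2.4 0.1
   vertex 3.7 1.2 1.2
  endloop
 endfacet
 facet normal 0.023 -0.905 0.424
  outer loop
   vertex 2.2 2.1 3.2
   vertex 3.7 1.2 1.2
   vertex 4.8 2.4 3.7
  endloop
 endfacet
 facet normal 0.292 -0.220 -0.931
  outer loop
   vertex 4.4 3.4 0.9
   vertex 3.7 1.2 1.2
   vertex 1.1 2.4 0.1
  endloop
 endfacet
 facet normal 0.913 -0.324 -0.246
  outer loop
   vertex 4.4 3.4 0.9
   vertex 4.8 2.4 3.7
   vertex 3.7 1.2 1.2
  endloop
 endfacet
 facet normal -0.909 0.233 0.345
  outer loop
   vertex 1.7 4.0 0.6
   vertex 1.1 2.4 0.1
   vertex 2.2 2.1 3.2
  endloop
 endfacet
 facet normal 0.160 0.239 -0.958
  outer loop
   vertex 1.7 4.0 0.6
   vertex 4.4 3.4 0.9
   vertex 1.1 2.4 0.1
  endloop
 endfacet
 facet normal 0.209 0.530 -0.822
  outer loop
   vertex 1.7 4.0 0.6
   vertex 4.0 4.8 1.7
   vertex 4.4 3.4 0.9
  endloop
 endfacet
 facet normal -0.205 0.169 0.964
  outer loop
   vertex 4.4 4.2 3.3
   vertex 2.2 2.1 3.2
   vertex 4.8 2.4 3.7
  endloop
 endfacet
 facet normal 0.977 0.202 -0.067
  outer loop
   vertex 4.4 4.2 3.3
   vertex 4.8 2.4 3.7
   vertex 4.4 3.4 0.9
  endloop
 endfacet
 facet normal 0.937 0.331 -0.110
  outer loop
   vertex 4.4 4.2 3.3
   vertex 4.4 3.4 0.9
   vertex 4.0 4.8 1.7
  endloop
 endfacet
 facet normal -0.468 0.782 0.410
  outer loop
   vertex 4.4 4.2 3.3
   vertex 4.0 4.8 1.7
   vertex 1.7 4.0 0.6
  endloop
 endfacet
 facet normal -0.591 0.593 0.547
  outer loop
   vertex 4.4 4.2 3.3
   vertex 1.7 4.0 0.6
   vertex 2.2 2.1 3.2
  endloop
 endfacet
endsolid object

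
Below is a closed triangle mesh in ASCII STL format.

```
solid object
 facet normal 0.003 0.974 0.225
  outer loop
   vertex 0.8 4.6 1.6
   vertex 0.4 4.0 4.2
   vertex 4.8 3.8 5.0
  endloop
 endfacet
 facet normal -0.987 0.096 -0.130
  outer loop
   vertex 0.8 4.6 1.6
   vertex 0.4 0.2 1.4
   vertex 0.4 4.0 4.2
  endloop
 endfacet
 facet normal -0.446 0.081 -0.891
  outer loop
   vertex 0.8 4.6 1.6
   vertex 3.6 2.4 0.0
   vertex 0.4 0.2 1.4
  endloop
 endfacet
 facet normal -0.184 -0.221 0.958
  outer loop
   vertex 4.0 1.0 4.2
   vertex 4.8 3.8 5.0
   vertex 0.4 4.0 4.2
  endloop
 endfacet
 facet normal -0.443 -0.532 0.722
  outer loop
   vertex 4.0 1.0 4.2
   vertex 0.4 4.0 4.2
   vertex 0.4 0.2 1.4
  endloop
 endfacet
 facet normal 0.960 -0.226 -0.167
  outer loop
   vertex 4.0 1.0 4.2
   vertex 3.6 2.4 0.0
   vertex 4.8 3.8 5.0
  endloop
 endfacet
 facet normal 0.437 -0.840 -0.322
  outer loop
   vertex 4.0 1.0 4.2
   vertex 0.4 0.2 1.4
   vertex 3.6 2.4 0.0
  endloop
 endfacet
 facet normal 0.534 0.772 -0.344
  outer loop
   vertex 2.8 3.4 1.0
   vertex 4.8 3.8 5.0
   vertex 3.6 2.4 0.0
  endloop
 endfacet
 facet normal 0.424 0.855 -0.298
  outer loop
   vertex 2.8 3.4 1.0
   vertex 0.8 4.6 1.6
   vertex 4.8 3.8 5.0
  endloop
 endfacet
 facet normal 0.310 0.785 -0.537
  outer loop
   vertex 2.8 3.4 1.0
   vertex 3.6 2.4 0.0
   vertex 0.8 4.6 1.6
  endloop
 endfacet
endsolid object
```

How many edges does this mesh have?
15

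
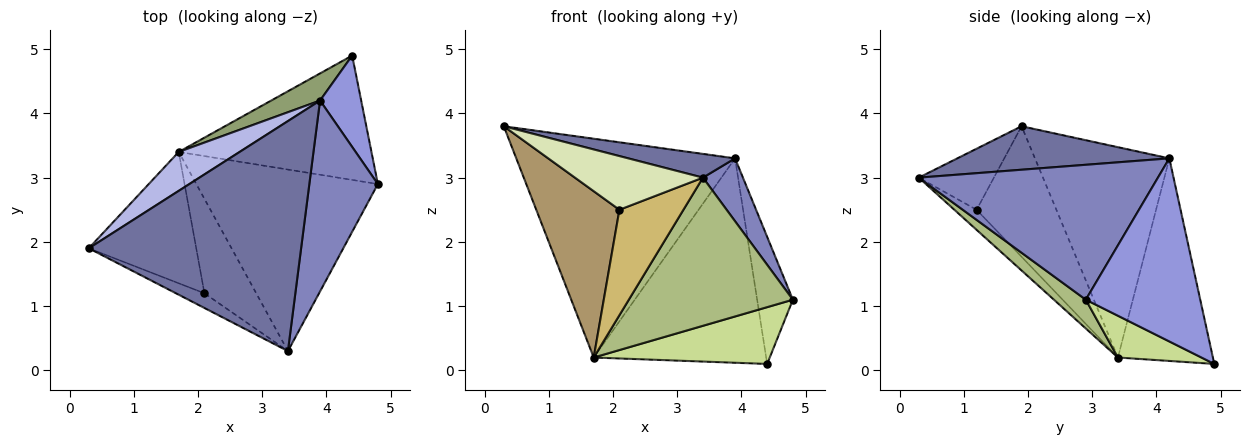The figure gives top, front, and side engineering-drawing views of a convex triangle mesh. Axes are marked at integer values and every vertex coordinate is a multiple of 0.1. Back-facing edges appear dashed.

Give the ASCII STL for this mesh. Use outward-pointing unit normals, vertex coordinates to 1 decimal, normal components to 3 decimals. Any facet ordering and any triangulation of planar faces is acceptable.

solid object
 facet normal 0.200 -0.101 0.975
  outer loop
   vertex 3.9 4.2 3.3
   vertex 0.3 1.9 3.8
   vertex 3.4 0.3 3.0
  endloop
 endfacet
 facet normal 0.882 -0.148 0.448
  outer loop
   vertex 3.9 4.2 3.3
   vertex 3.4 0.3 3.0
   vertex 4.8 2.9 1.1
  endloop
 endfacet
 facet normal 0.933 0.291 0.210
  outer loop
   vertex 3.9 4.2 3.3
   vertex 4.8 2.9 1.1
   vertex 4.4 4.9 0.1
  endloop
 endfacet
 facet normal -0.517 0.842 0.150
  outer loop
   vertex 1.7 3.4 0.2
   vertex 0.3 1.9 3.8
   vertex 3.9 4.2 3.3
  endloop
 endfacet
 facet normal -0.479 0.870 0.115
  outer loop
   vertex 1.7 3.4 0.2
   vertex 3.9 4.2 3.3
   vertex 4.4 4.9 0.1
  endloop
 endfacet
 facet normal 0.122 -0.628 -0.769
  outer loop
   vertex 1.7 3.4 0.2
   vertex 4.8 2.9 1.1
   vertex 3.4 0.3 3.0
  endloop
 endfacet
 facet normal 0.193 -0.408 -0.892
  outer loop
   vertex 1.7 3.4 0.2
   vertex 4.4 4.9 0.1
   vertex 4.8 2.9 1.1
  endloop
 endfacet
 facet normal -0.493 -0.839 -0.230
  outer loop
   vertex 2.1 1.2 2.5
   vertex 3.4 0.3 3.0
   vertex 0.3 1.9 3.8
  endloop
 endfacet
 facet normal -0.601 -0.627 -0.495
  outer loop
   vertex 2.1 1.2 2.5
   vertex 0.3 1.9 3.8
   vertex 1.7 3.4 0.2
  endloop
 endfacet
 facet normal -0.251 -0.721 -0.646
  outer loop
   vertex 2.1 1.2 2.5
   vertex 1.7 3.4 0.2
   vertex 3.4 0.3 3.0
  endloop
 endfacet
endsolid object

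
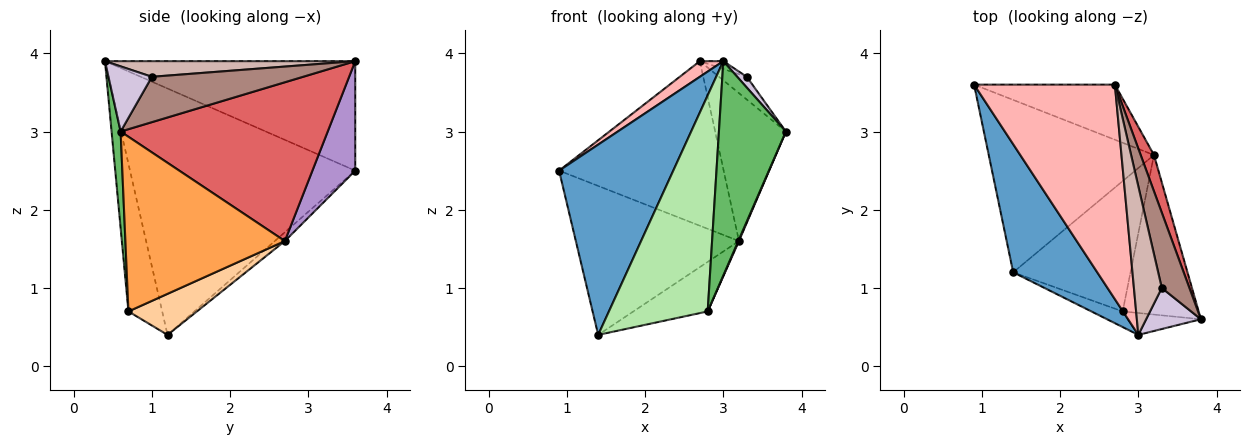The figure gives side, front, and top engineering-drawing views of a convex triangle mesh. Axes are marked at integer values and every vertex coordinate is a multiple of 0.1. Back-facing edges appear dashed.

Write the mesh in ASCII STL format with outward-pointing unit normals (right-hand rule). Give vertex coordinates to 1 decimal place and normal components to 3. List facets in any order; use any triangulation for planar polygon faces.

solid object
 facet normal -0.853 -0.433 0.291
  outer loop
   vertex 3.0 0.4 3.9
   vertex 0.9 3.6 2.5
   vertex 1.4 1.2 0.4
  endloop
 endfacet
 facet normal -0.040 0.653 -0.756
  outer loop
   vertex 3.2 2.7 1.6
   vertex 1.4 1.2 0.4
   vertex 0.9 3.6 2.5
  endloop
 endfacet
 facet normal 0.917 -0.004 -0.399
  outer loop
   vertex 2.8 0.7 0.7
   vertex 3.2 2.7 1.6
   vertex 3.8 0.6 3.0
  endloop
 endfacet
 facet normal 0.311 0.338 -0.888
  outer loop
   vertex 2.8 0.7 0.7
   vertex 1.4 1.2 0.4
   vertex 3.2 2.7 1.6
  endloop
 endfacet
 facet normal 0.133 -0.986 -0.101
  outer loop
   vertex 2.8 0.7 0.7
   vertex 3.8 0.6 3.0
   vertex 3.0 0.4 3.9
  endloop
 endfacet
 facet normal -0.323 -0.944 -0.068
  outer loop
   vertex 2.8 0.7 0.7
   vertex 3.0 0.4 3.9
   vertex 1.4 1.2 0.4
  endloop
 endfacet
 facet normal 0.943 0.322 0.079
  outer loop
   vertex 2.7 3.6 3.9
   vertex 3.8 0.6 3.0
   vertex 3.2 2.7 1.6
  endloop
 endfacet
 facet normal -0.613 -0.057 0.788
  outer loop
   vertex 2.7 3.6 3.9
   vertex 0.9 3.6 2.5
   vertex 3.0 0.4 3.9
  endloop
 endfacet
 facet normal 0.240 0.921 -0.308
  outer loop
   vertex 2.7 3.6 3.9
   vertex 3.2 2.7 1.6
   vertex 0.9 3.6 2.5
  endloop
 endfacet
 facet normal 0.755 -0.166 0.634
  outer loop
   vertex 3.3 1.0 3.7
   vertex 3.0 0.4 3.9
   vertex 3.8 0.6 3.0
  endloop
 endfacet
 facet normal 0.844 0.155 0.514
  outer loop
   vertex 3.3 1.0 3.7
   vertex 3.8 0.6 3.0
   vertex 2.7 3.6 3.9
  endloop
 endfacet
 facet normal 0.489 0.046 0.871
  outer loop
   vertex 3.3 1.0 3.7
   vertex 2.7 3.6 3.9
   vertex 3.0 0.4 3.9
  endloop
 endfacet
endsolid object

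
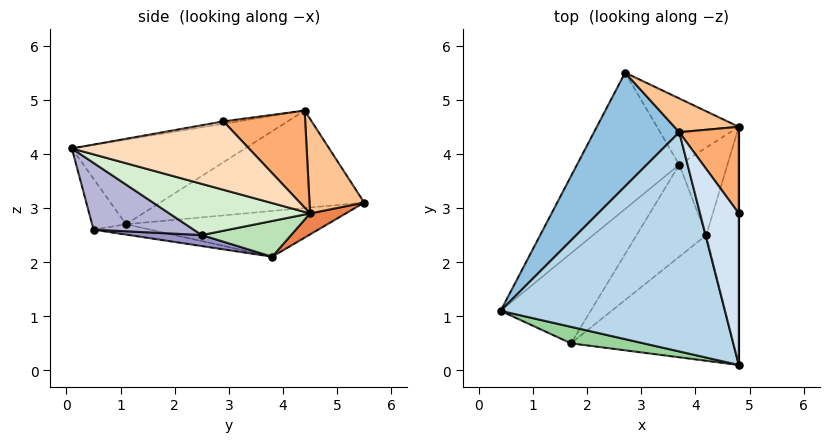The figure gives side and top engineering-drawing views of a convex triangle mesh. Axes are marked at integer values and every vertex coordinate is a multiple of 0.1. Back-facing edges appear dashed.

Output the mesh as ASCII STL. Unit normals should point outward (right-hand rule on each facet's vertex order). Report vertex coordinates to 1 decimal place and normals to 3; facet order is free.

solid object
 facet normal -0.392 0.284 -0.875
  outer loop
   vertex 3.7 3.8 2.1
   vertex 0.4 1.1 2.7
   vertex 2.7 5.5 3.1
  endloop
 endfacet
 facet normal -0.714 0.316 0.625
  outer loop
   vertex 3.7 4.4 4.8
   vertex 2.7 5.5 3.1
   vertex 0.4 1.1 2.7
  endloop
 endfacet
 facet normal -0.343 -0.236 0.909
  outer loop
   vertex 3.7 4.4 4.8
   vertex 0.4 1.1 2.7
   vertex 4.8 0.1 4.1
  endloop
 endfacet
 facet normal -0.061 -0.175 0.983
  outer loop
   vertex 3.7 4.4 4.8
   vertex 4.8 0.1 4.1
   vertex 4.8 2.9 4.6
  endloop
 endfacet
 facet normal 0.202 0.582 -0.787
  outer loop
   vertex 4.8 4.5 2.9
   vertex 3.7 3.8 2.1
   vertex 2.7 5.5 3.1
  endloop
 endfacet
 facet normal 0.745 0.486 0.457
  outer loop
   vertex 4.8 4.5 2.9
   vertex 3.7 4.4 4.8
   vertex 4.8 2.9 4.6
  endloop
 endfacet
 facet normal 0.434 0.851 0.296
  outer loop
   vertex 4.8 4.5 2.9
   vertex 2.7 5.5 3.1
   vertex 3.7 4.4 4.8
  endloop
 endfacet
 facet normal 1.000 0.000 0.000
  outer loop
   vertex 4.8 4.5 2.9
   vertex 4.8 2.9 4.6
   vertex 4.8 0.1 4.1
  endloop
 endfacet
 facet normal -0.114 -0.081 -0.990
  outer loop
   vertex 1.7 0.5 2.6
   vertex 0.4 1.1 2.7
   vertex 3.7 3.8 2.1
  endloop
 endfacet
 facet normal -0.337 -0.810 0.480
  outer loop
   vertex 1.7 0.5 2.6
   vertex 4.8 0.1 4.1
   vertex 0.4 1.1 2.7
  endloop
 endfacet
 facet normal 0.596 -0.018 -0.803
  outer loop
   vertex 4.2 2.5 2.5
   vertex 3.7 3.8 2.1
   vertex 4.8 4.5 2.9
  endloop
 endfacet
 facet normal 0.835 -0.145 -0.530
  outer loop
   vertex 4.2 2.5 2.5
   vertex 4.8 4.5 2.9
   vertex 4.8 0.1 4.1
  endloop
 endfacet
 facet normal 0.151 -0.237 -0.960
  outer loop
   vertex 4.2 2.5 2.5
   vertex 1.7 0.5 2.6
   vertex 3.7 3.8 2.1
  endloop
 endfacet
 facet normal 0.337 -0.462 -0.820
  outer loop
   vertex 4.2 2.5 2.5
   vertex 4.8 0.1 4.1
   vertex 1.7 0.5 2.6
  endloop
 endfacet
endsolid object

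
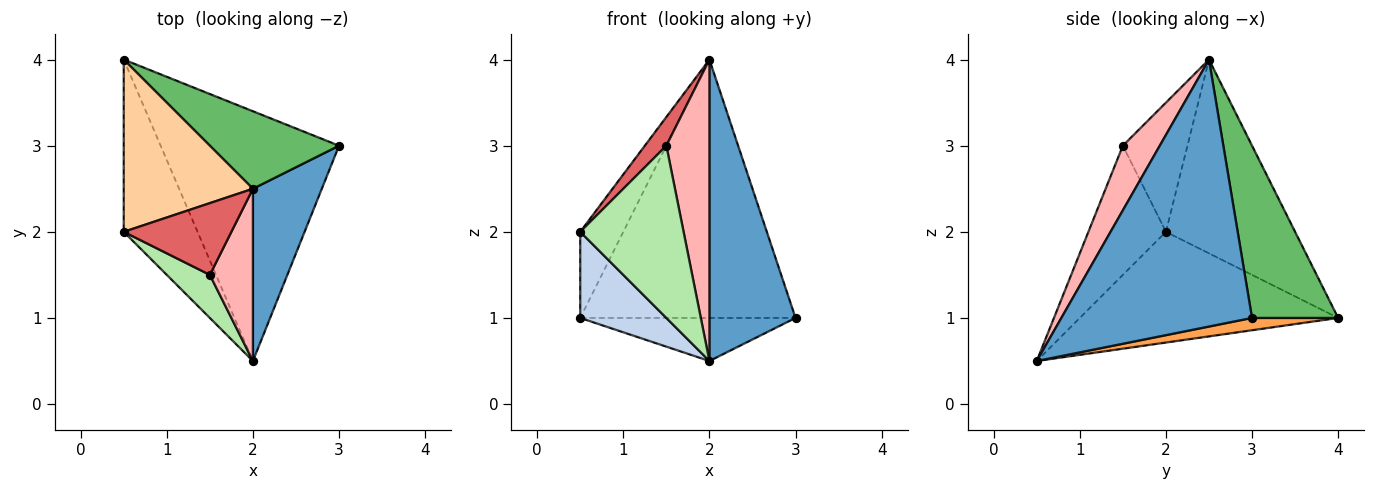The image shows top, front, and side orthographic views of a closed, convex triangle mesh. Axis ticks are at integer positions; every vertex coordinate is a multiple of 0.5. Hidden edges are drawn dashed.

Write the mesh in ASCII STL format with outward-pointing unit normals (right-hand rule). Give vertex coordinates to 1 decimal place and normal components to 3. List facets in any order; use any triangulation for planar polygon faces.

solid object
 facet normal 0.887 -0.401 0.229
  outer loop
   vertex 2.0 2.5 4.0
   vertex 2.0 0.5 0.5
   vertex 3.0 3.0 1.0
  endloop
 endfacet
 facet normal -0.802 -0.267 -0.535
  outer loop
   vertex 0.5 4.0 1.0
   vertex 2.0 0.5 0.5
   vertex 0.5 2.0 2.0
  endloop
 endfacet
 facet normal 0.068 0.170 -0.983
  outer loop
   vertex 0.5 4.0 1.0
   vertex 3.0 3.0 1.0
   vertex 2.0 0.5 0.5
  endloop
 endfacet
 facet normal -0.802 0.267 0.535
  outer loop
   vertex 0.5 4.0 1.0
   vertex 0.5 2.0 2.0
   vertex 2.0 2.5 4.0
  endloop
 endfacet
 facet normal 0.358 0.894 0.268
  outer loop
   vertex 0.5 4.0 1.0
   vertex 2.0 2.5 4.0
   vertex 3.0 3.0 1.0
  endloop
 endfacet
 facet normal -0.588 -0.784 0.196
  outer loop
   vertex 1.5 1.5 3.0
   vertex 0.5 2.0 2.0
   vertex 2.0 0.5 0.5
  endloop
 endfacet
 facet normal -0.744 -0.248 0.620
  outer loop
   vertex 1.5 1.5 3.0
   vertex 2.0 2.5 4.0
   vertex 0.5 2.0 2.0
  endloop
 endfacet
 facet normal 0.597 -0.697 0.398
  outer loop
   vertex 1.5 1.5 3.0
   vertex 2.0 0.5 0.5
   vertex 2.0 2.5 4.0
  endloop
 endfacet
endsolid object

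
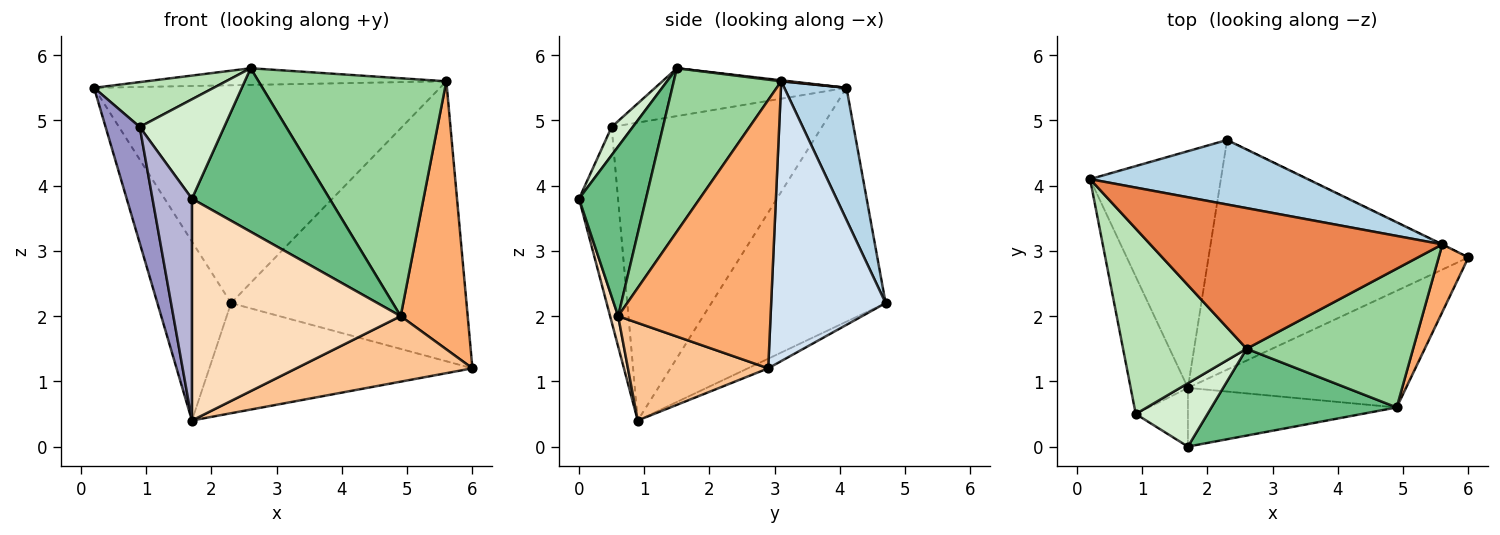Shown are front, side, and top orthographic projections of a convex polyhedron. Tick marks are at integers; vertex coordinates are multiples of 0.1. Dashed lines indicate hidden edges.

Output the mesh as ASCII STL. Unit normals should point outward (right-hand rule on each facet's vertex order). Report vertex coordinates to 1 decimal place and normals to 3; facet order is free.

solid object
 facet normal -0.819 0.346 -0.458
  outer loop
   vertex 2.3 4.7 2.2
   vertex 1.7 0.9 0.4
   vertex 0.2 4.1 5.5
  endloop
 endfacet
 facet normal -0.033 0.432 -0.901
  outer loop
   vertex 2.3 4.7 2.2
   vertex 6.0 2.9 1.2
   vertex 1.7 0.9 0.4
  endloop
 endfacet
 facet normal 0.170 0.945 0.280
  outer loop
   vertex 2.3 4.7 2.2
   vertex 0.2 4.1 5.5
   vertex 5.6 3.1 5.6
  endloop
 endfacet
 facet normal 0.437 0.899 -0.001
  outer loop
   vertex 2.3 4.7 2.2
   vertex 5.6 3.1 5.6
   vertex 6.0 2.9 1.2
  endloop
 endfacet
 facet normal 0.003 0.118 0.993
  outer loop
   vertex 2.6 1.5 5.8
   vertex 5.6 3.1 5.6
   vertex 0.2 4.1 5.5
  endloop
 endfacet
 facet normal 0.911 -0.400 0.101
  outer loop
   vertex 4.9 0.6 2.0
   vertex 6.0 2.9 1.2
   vertex 5.6 3.1 5.6
  endloop
 endfacet
 facet normal 0.363 -0.456 -0.812
  outer loop
   vertex 4.9 0.6 2.0
   vertex 1.7 0.9 0.4
   vertex 6.0 2.9 1.2
  endloop
 endfacet
 facet normal 0.037 -0.966 -0.256
  outer loop
   vertex 4.9 0.6 2.0
   vertex 1.7 0.0 3.8
   vertex 1.7 0.9 0.4
  endloop
 endfacet
 facet normal 0.395 -0.811 0.431
  outer loop
   vertex 4.9 0.6 2.0
   vertex 2.6 1.5 5.8
   vertex 1.7 0.0 3.8
  endloop
 endfacet
 facet normal 0.443 -0.774 0.452
  outer loop
   vertex 4.9 0.6 2.0
   vertex 5.6 3.1 5.6
   vertex 2.6 1.5 5.8
  endloop
 endfacet
 facet normal -0.352 -0.220 0.910
  outer loop
   vertex 0.9 0.5 4.9
   vertex 2.6 1.5 5.8
   vertex 0.2 4.1 5.5
  endloop
 endfacet
 facet normal 0.207 -0.825 0.526
  outer loop
   vertex 0.9 0.5 4.9
   vertex 1.7 0.0 3.8
   vertex 2.6 1.5 5.8
  endloop
 endfacet
 facet normal -0.970 -0.157 -0.186
  outer loop
   vertex 0.9 0.5 4.9
   vertex 0.2 4.1 5.5
   vertex 1.7 0.9 0.4
  endloop
 endfacet
 facet normal -0.691 -0.699 -0.185
  outer loop
   vertex 0.9 0.5 4.9
   vertex 1.7 0.9 0.4
   vertex 1.7 0.0 3.8
  endloop
 endfacet
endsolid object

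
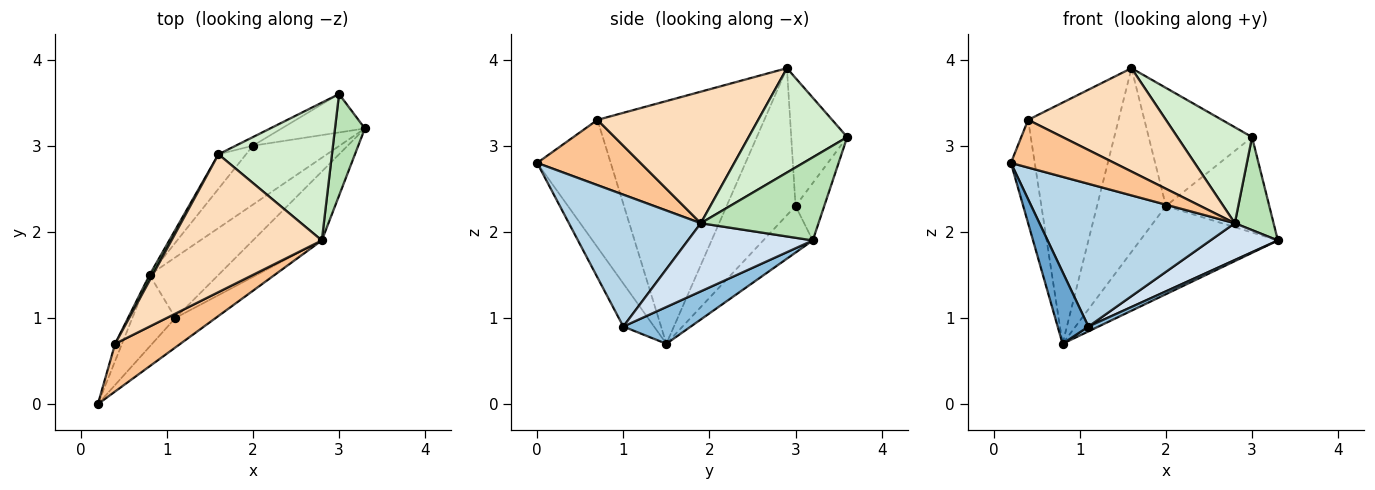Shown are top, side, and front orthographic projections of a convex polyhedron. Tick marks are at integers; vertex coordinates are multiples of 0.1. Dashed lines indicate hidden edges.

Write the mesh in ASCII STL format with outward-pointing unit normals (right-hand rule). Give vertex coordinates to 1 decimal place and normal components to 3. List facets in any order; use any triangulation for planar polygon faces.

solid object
 facet normal -0.577 -0.577 -0.577
  outer loop
   vertex 1.1 1.0 0.9
   vertex 0.2 0.0 2.8
   vertex 0.8 1.5 0.7
  endloop
 endfacet
 facet normal 0.470 -0.070 -0.880
  outer loop
   vertex 1.1 1.0 0.9
   vertex 0.8 1.5 0.7
   vertex 3.3 3.2 1.9
  endloop
 endfacet
 facet normal 0.552 -0.817 -0.169
  outer loop
   vertex 2.8 1.9 2.1
   vertex 0.2 0.0 2.8
   vertex 1.1 1.0 0.9
  endloop
 endfacet
 facet normal 0.657 -0.355 -0.665
  outer loop
   vertex 2.8 1.9 2.1
   vertex 1.1 1.0 0.9
   vertex 3.3 3.2 1.9
  endloop
 endfacet
 facet normal -0.286 0.797 -0.532
  outer loop
   vertex 2.0 3.0 2.3
   vertex 3.3 3.2 1.9
   vertex 0.8 1.5 0.7
  endloop
 endfacet
 facet normal -0.701 0.701 -0.131
  outer loop
   vertex 2.0 3.0 2.3
   vertex 0.8 1.5 0.7
   vertex 1.6 2.9 3.9
  endloop
 endfacet
 facet normal 0.577 -0.577 0.577
  outer loop
   vertex 0.4 0.7 3.3
   vertex 0.2 0.0 2.8
   vertex 2.8 1.9 2.1
  endloop
 endfacet
 facet normal 0.573 -0.492 0.655
  outer loop
   vertex 0.4 0.7 3.3
   vertex 2.8 1.9 2.1
   vertex 1.6 2.9 3.9
  endloop
 endfacet
 facet normal -0.950 0.308 -0.051
  outer loop
   vertex 0.4 0.7 3.3
   vertex 0.8 1.5 0.7
   vertex 0.2 0.0 2.8
  endloop
 endfacet
 facet normal -0.879 0.476 0.011
  outer loop
   vertex 0.4 0.7 3.3
   vertex 1.6 2.9 3.9
   vertex 0.8 1.5 0.7
  endloop
 endfacet
 facet normal 0.899 -0.296 0.323
  outer loop
   vertex 3.0 3.6 3.1
   vertex 2.8 1.9 2.1
   vertex 3.3 3.2 1.9
  endloop
 endfacet
 facet normal 0.602 -0.456 0.655
  outer loop
   vertex 3.0 3.6 3.1
   vertex 1.6 2.9 3.9
   vertex 2.8 1.9 2.1
  endloop
 endfacet
 facet normal -0.250 0.898 -0.362
  outer loop
   vertex 3.0 3.6 3.1
   vertex 3.3 3.2 1.9
   vertex 2.0 3.0 2.3
  endloop
 endfacet
 facet normal -0.475 0.877 -0.064
  outer loop
   vertex 3.0 3.6 3.1
   vertex 2.0 3.0 2.3
   vertex 1.6 2.9 3.9
  endloop
 endfacet
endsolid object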